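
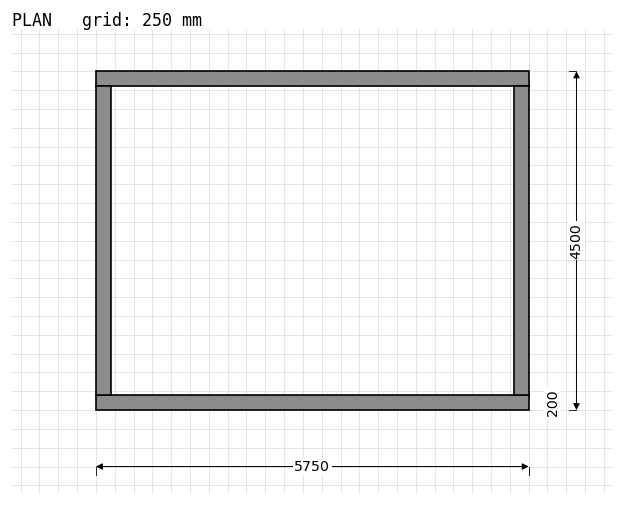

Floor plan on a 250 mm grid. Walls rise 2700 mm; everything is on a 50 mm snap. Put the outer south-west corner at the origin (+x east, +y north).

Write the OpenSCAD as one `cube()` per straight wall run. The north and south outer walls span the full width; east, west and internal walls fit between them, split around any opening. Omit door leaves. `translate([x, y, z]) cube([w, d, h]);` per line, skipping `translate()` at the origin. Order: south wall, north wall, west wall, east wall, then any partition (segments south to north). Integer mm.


cube([5750, 200, 2700]);
translate([0, 4300, 0]) cube([5750, 200, 2700]);
translate([0, 200, 0]) cube([200, 4100, 2700]);
translate([5550, 200, 0]) cube([200, 4100, 2700]);


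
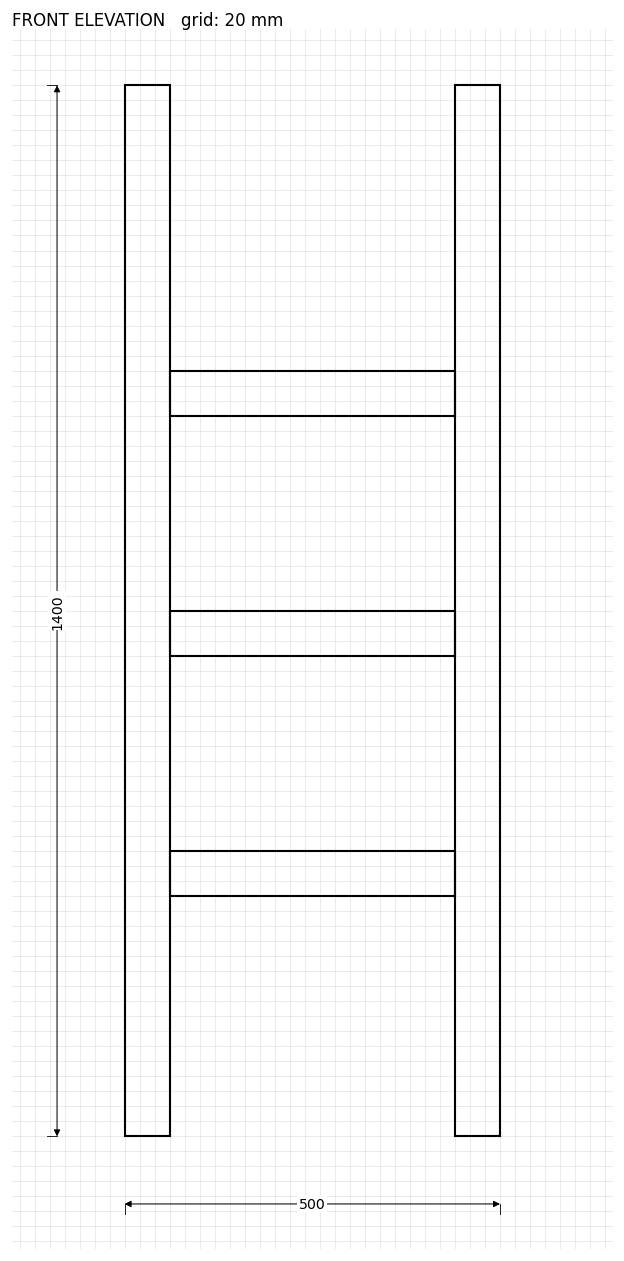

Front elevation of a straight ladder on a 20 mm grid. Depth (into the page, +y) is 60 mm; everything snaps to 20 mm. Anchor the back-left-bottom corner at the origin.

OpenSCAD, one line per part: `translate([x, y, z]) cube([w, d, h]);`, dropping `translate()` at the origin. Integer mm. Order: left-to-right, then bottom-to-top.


cube([60, 60, 1400]);
translate([60, 0, 320]) cube([380, 60, 60]);
translate([60, 0, 640]) cube([380, 60, 60]);
translate([60, 0, 960]) cube([380, 60, 60]);
translate([440, 0, 0]) cube([60, 60, 1400]);


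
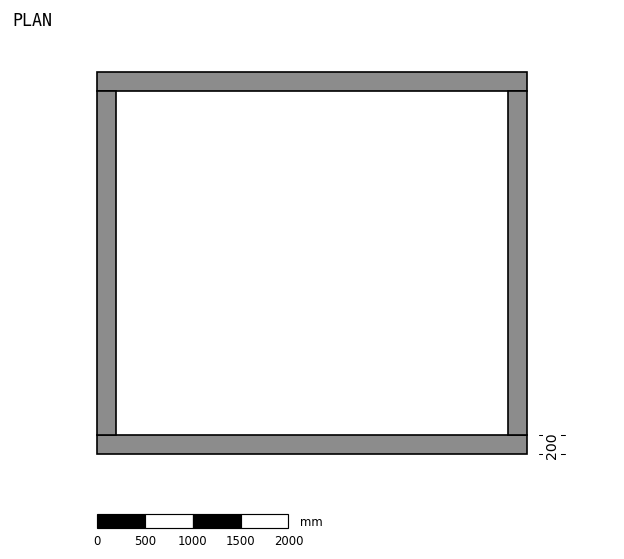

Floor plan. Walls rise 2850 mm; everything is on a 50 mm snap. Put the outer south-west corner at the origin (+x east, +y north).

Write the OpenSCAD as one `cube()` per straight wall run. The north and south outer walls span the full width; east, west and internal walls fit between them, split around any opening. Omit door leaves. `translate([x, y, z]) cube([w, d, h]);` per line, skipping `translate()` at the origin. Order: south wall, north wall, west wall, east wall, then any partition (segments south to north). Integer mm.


cube([4500, 200, 2850]);
translate([0, 3800, 0]) cube([4500, 200, 2850]);
translate([0, 200, 0]) cube([200, 3600, 2850]);
translate([4300, 200, 0]) cube([200, 3600, 2850]);


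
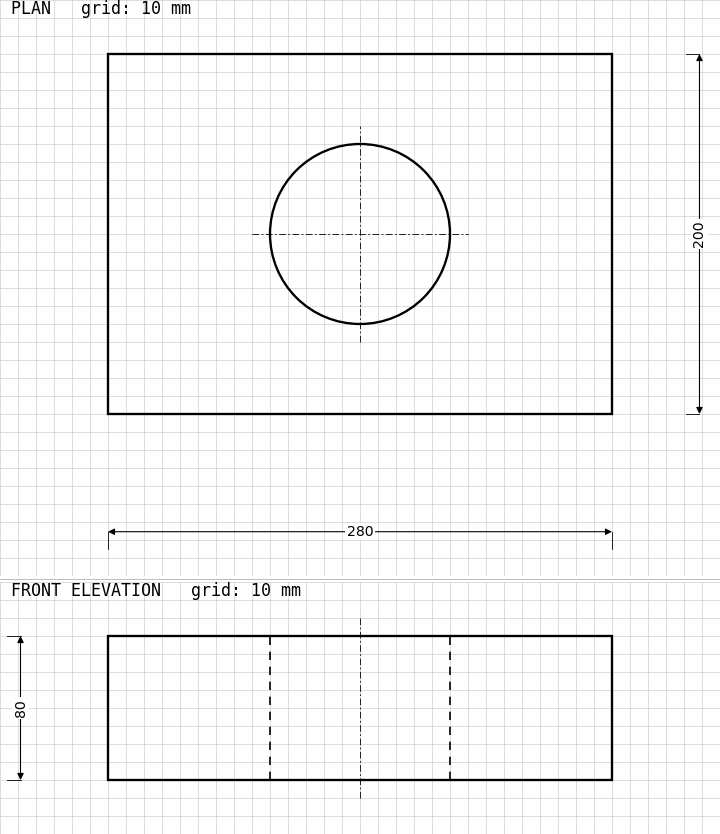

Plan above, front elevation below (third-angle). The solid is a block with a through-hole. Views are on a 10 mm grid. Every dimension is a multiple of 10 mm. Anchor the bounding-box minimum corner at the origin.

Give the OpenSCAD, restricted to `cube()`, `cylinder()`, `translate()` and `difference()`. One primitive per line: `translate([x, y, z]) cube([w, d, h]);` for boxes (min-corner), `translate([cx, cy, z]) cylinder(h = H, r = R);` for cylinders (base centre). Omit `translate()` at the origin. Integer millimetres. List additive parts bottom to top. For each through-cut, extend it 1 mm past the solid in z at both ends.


difference() {
  cube([280, 200, 80]);
  translate([140, 100, -1]) cylinder(h = 82, r = 50);
}


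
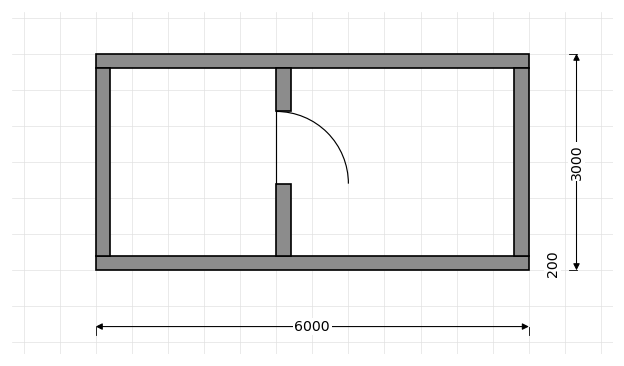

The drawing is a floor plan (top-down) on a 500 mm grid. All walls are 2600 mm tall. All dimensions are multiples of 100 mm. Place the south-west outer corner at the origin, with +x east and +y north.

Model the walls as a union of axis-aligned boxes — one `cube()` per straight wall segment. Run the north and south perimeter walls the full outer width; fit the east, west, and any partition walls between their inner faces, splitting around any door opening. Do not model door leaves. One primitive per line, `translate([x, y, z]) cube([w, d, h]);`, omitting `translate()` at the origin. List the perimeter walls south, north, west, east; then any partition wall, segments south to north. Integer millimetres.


cube([6000, 200, 2600]);
translate([0, 2800, 0]) cube([6000, 200, 2600]);
translate([0, 200, 0]) cube([200, 2600, 2600]);
translate([5800, 200, 0]) cube([200, 2600, 2600]);
translate([2500, 200, 0]) cube([200, 1000, 2600]);
translate([2500, 2200, 0]) cube([200, 600, 2600]);


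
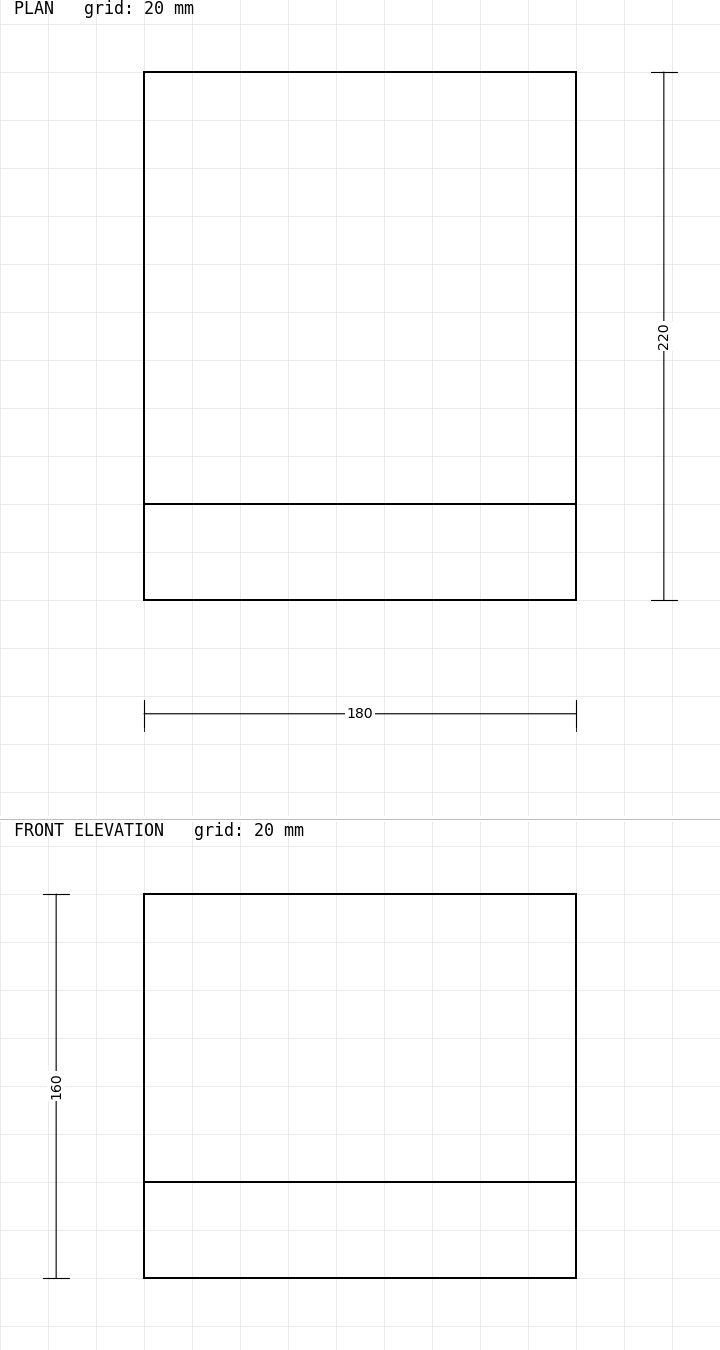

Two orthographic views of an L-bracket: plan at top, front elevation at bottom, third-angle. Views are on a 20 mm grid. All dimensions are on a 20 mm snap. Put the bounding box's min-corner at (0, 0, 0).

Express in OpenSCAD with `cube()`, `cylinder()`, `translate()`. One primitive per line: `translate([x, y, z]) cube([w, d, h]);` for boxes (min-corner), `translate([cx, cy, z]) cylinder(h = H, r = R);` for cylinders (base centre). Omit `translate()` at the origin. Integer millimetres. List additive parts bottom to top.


cube([180, 220, 40]);
translate([0, 0, 40]) cube([180, 40, 120]);


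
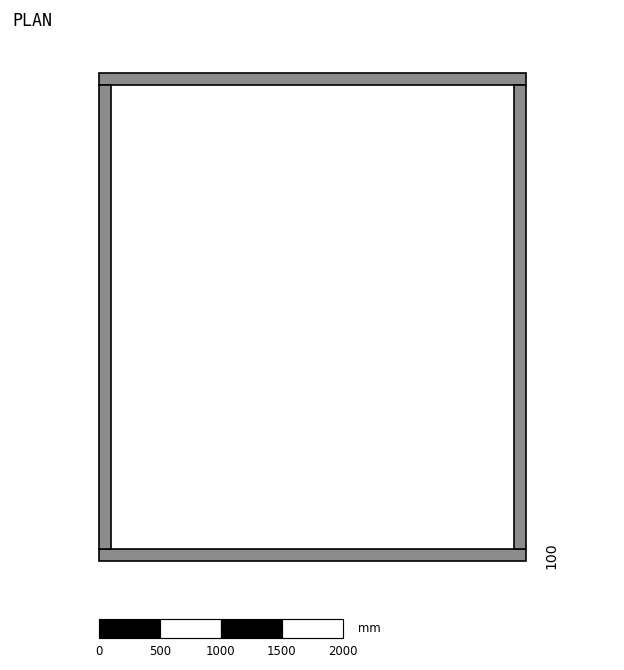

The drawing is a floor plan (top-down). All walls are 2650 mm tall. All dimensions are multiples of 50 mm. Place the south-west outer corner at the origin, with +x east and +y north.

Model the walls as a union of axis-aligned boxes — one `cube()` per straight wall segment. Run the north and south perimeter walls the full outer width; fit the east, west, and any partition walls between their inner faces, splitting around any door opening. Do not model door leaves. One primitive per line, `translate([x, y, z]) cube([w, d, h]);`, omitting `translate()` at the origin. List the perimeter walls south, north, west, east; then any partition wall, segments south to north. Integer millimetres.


cube([3500, 100, 2650]);
translate([0, 3900, 0]) cube([3500, 100, 2650]);
translate([0, 100, 0]) cube([100, 3800, 2650]);
translate([3400, 100, 0]) cube([100, 3800, 2650]);


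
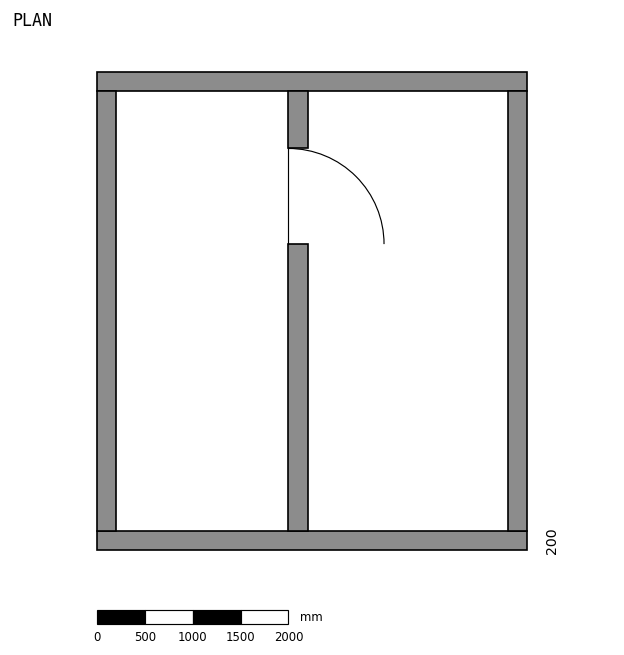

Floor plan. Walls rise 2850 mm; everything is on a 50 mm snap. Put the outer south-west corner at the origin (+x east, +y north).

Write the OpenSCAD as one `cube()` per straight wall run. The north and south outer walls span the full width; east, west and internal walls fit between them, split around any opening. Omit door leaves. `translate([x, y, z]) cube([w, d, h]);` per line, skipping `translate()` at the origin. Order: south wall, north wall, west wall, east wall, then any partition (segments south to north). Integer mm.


cube([4500, 200, 2850]);
translate([0, 4800, 0]) cube([4500, 200, 2850]);
translate([0, 200, 0]) cube([200, 4600, 2850]);
translate([4300, 200, 0]) cube([200, 4600, 2850]);
translate([2000, 200, 0]) cube([200, 3000, 2850]);
translate([2000, 4200, 0]) cube([200, 600, 2850]);


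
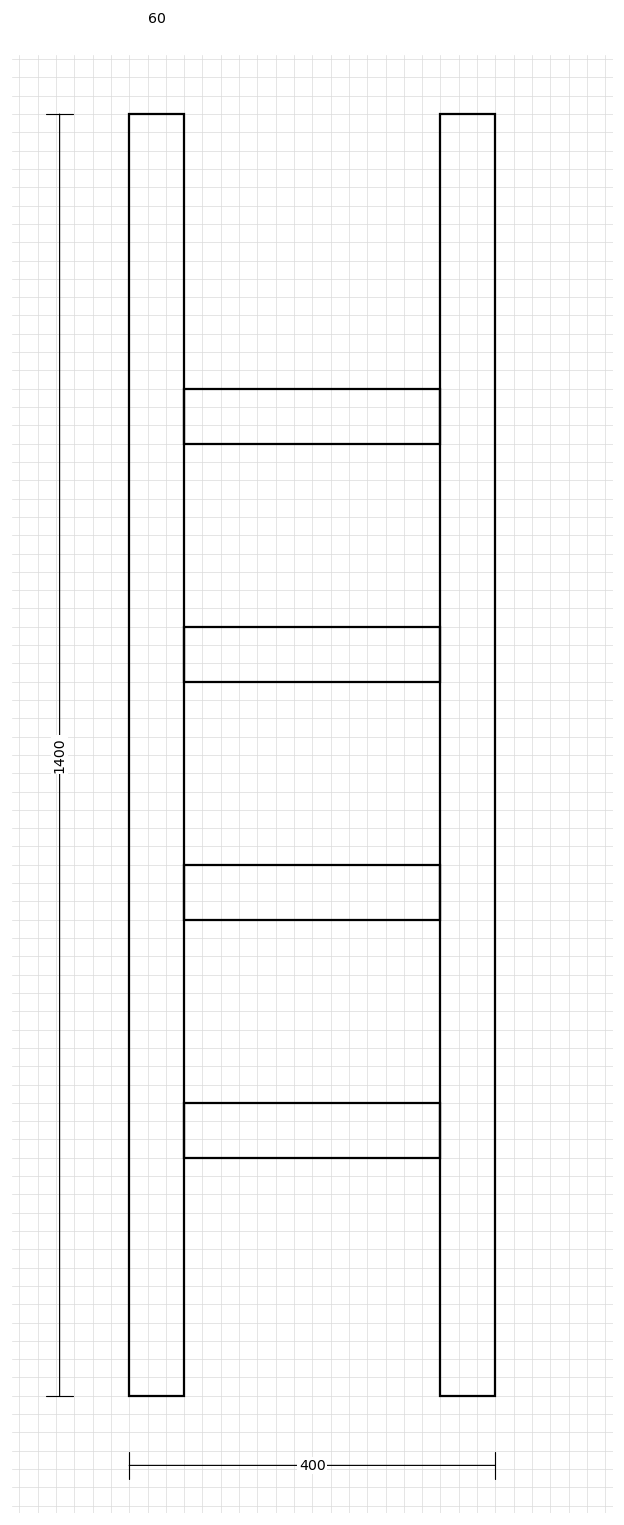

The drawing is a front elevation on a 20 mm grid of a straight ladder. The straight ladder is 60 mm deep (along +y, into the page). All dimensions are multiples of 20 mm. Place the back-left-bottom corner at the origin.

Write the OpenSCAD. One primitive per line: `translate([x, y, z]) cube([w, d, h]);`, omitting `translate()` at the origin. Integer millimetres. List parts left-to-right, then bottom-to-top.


cube([60, 60, 1400]);
translate([60, 0, 260]) cube([280, 60, 60]);
translate([60, 0, 520]) cube([280, 60, 60]);
translate([60, 0, 780]) cube([280, 60, 60]);
translate([60, 0, 1040]) cube([280, 60, 60]);
translate([340, 0, 0]) cube([60, 60, 1400]);


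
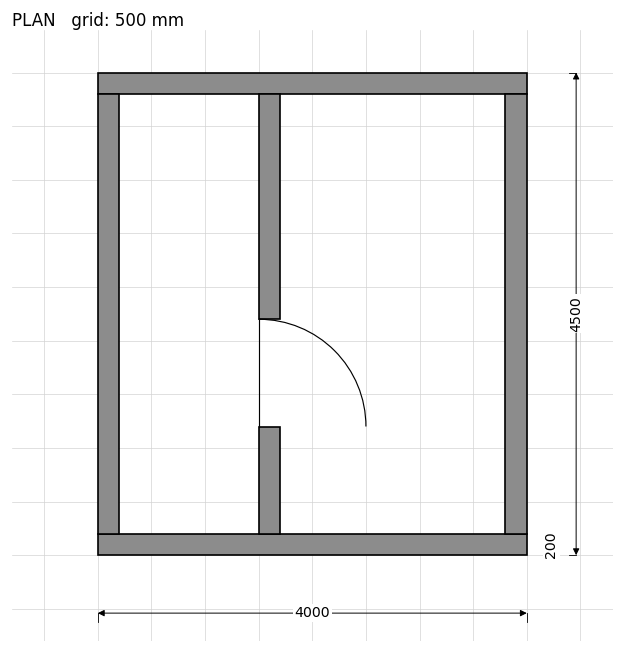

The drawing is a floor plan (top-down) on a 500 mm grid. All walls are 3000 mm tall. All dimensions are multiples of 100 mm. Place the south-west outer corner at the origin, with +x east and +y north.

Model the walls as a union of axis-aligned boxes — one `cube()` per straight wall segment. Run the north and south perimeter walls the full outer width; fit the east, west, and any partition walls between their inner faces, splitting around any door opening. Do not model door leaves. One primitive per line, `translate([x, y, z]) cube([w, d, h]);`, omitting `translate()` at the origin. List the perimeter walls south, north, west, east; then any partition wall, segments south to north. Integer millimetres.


cube([4000, 200, 3000]);
translate([0, 4300, 0]) cube([4000, 200, 3000]);
translate([0, 200, 0]) cube([200, 4100, 3000]);
translate([3800, 200, 0]) cube([200, 4100, 3000]);
translate([1500, 200, 0]) cube([200, 1000, 3000]);
translate([1500, 2200, 0]) cube([200, 2100, 3000]);


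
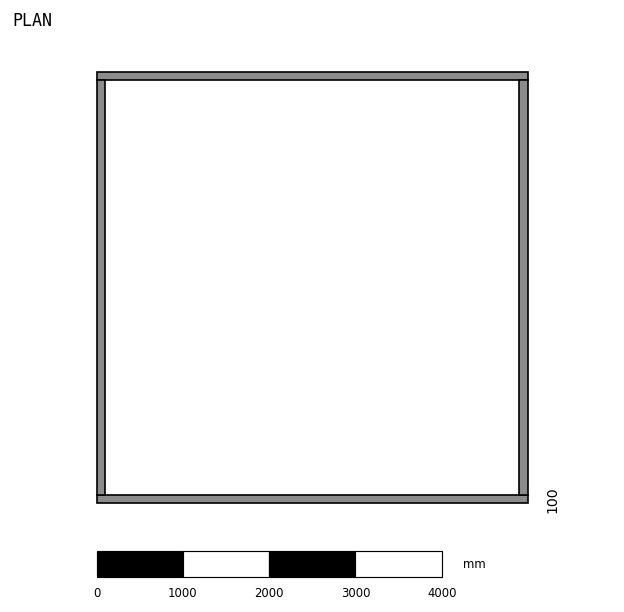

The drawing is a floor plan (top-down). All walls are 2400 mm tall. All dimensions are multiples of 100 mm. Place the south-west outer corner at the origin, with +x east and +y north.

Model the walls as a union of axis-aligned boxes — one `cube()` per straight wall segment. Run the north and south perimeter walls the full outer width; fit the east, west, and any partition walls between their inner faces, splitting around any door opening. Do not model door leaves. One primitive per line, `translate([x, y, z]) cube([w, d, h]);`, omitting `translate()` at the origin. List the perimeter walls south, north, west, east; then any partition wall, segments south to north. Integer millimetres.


cube([5000, 100, 2400]);
translate([0, 4900, 0]) cube([5000, 100, 2400]);
translate([0, 100, 0]) cube([100, 4800, 2400]);
translate([4900, 100, 0]) cube([100, 4800, 2400]);


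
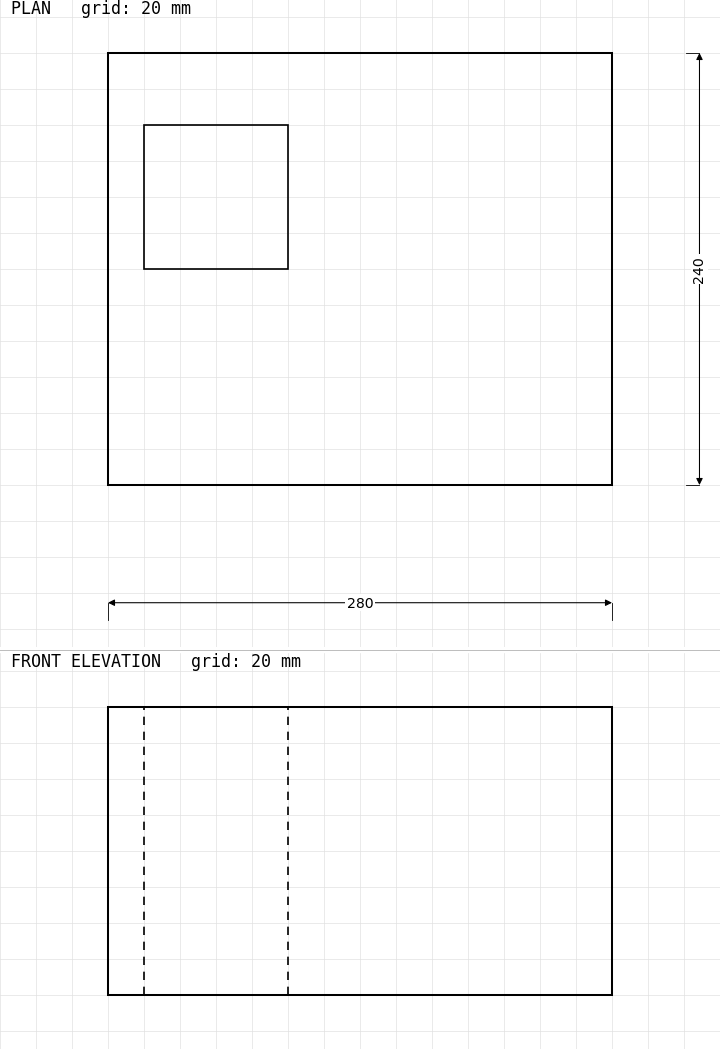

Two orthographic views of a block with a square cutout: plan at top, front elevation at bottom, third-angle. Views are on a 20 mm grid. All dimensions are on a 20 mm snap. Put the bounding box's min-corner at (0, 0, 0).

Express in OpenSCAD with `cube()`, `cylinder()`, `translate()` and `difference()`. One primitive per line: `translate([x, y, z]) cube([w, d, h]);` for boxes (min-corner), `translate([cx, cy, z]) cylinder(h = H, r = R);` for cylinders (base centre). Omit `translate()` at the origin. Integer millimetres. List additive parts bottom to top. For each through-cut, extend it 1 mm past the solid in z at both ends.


difference() {
  cube([280, 240, 160]);
  translate([20, 120, -1]) cube([80, 80, 162]);
}


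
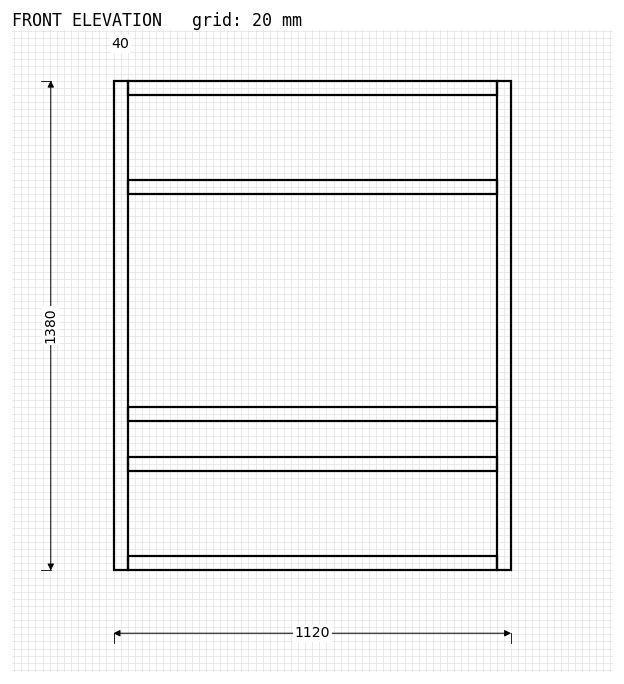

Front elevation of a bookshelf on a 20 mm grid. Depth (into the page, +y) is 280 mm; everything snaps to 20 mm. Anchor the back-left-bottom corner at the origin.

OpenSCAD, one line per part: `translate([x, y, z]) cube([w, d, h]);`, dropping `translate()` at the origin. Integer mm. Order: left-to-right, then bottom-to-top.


cube([40, 280, 1380]);
translate([40, 0, 0]) cube([1040, 280, 40]);
translate([40, 0, 280]) cube([1040, 280, 40]);
translate([40, 0, 420]) cube([1040, 280, 40]);
translate([40, 0, 1060]) cube([1040, 280, 40]);
translate([40, 0, 1340]) cube([1040, 280, 40]);
translate([1080, 0, 0]) cube([40, 280, 1380]);


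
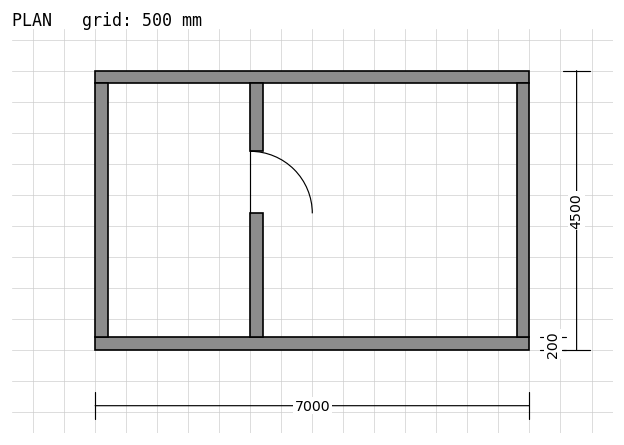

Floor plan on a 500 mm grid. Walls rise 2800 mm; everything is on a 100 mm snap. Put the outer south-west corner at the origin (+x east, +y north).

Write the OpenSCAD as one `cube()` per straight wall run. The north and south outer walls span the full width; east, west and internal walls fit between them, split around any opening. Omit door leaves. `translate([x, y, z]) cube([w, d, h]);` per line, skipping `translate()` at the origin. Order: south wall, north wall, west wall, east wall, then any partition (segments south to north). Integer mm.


cube([7000, 200, 2800]);
translate([0, 4300, 0]) cube([7000, 200, 2800]);
translate([0, 200, 0]) cube([200, 4100, 2800]);
translate([6800, 200, 0]) cube([200, 4100, 2800]);
translate([2500, 200, 0]) cube([200, 2000, 2800]);
translate([2500, 3200, 0]) cube([200, 1100, 2800]);


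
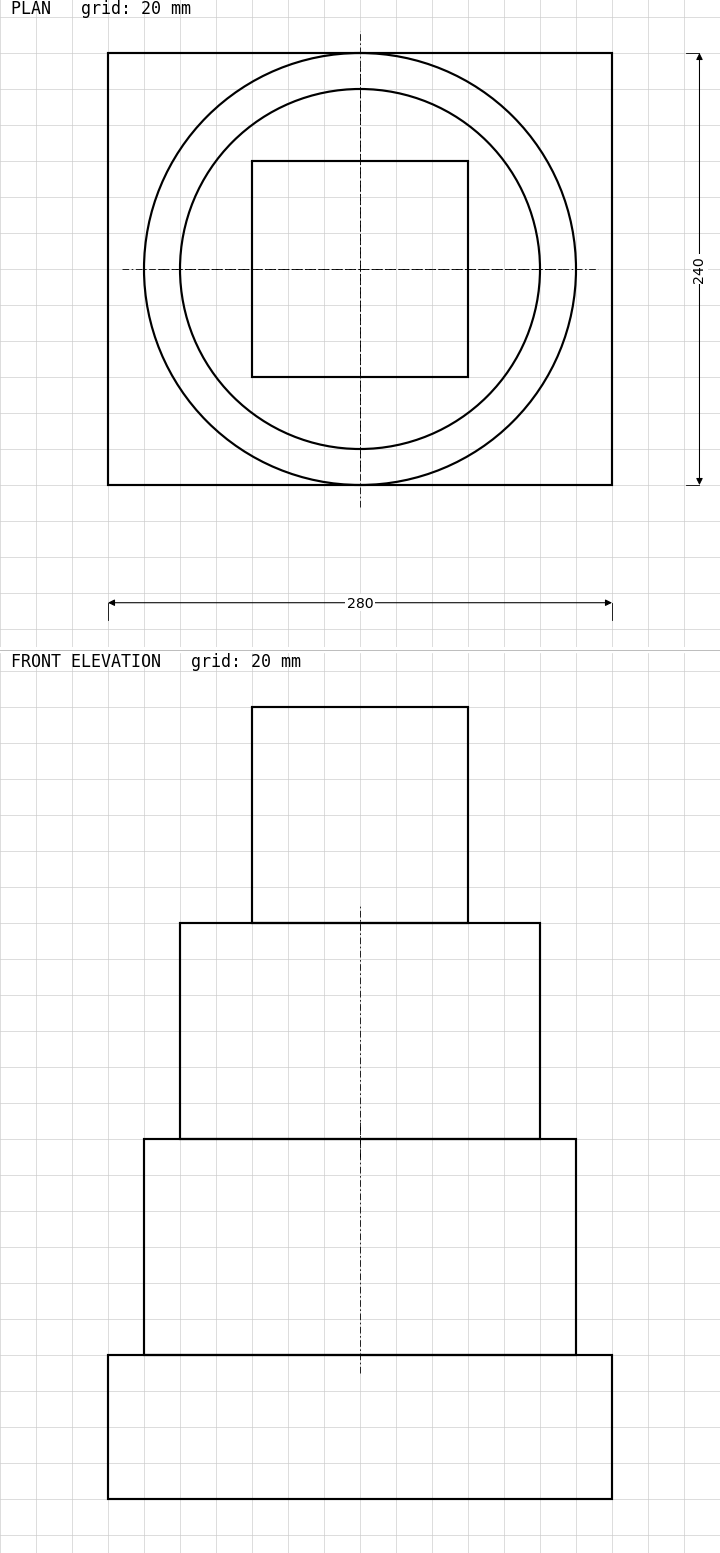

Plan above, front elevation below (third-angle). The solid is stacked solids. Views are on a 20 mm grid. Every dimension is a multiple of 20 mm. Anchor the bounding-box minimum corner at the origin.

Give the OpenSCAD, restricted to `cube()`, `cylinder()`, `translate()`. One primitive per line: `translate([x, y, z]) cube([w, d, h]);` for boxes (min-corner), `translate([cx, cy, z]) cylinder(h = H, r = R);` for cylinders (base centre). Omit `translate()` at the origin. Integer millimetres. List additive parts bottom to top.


cube([280, 240, 80]);
translate([140, 120, 80]) cylinder(h = 120, r = 120);
translate([140, 120, 200]) cylinder(h = 120, r = 100);
translate([80, 60, 320]) cube([120, 120, 120]);


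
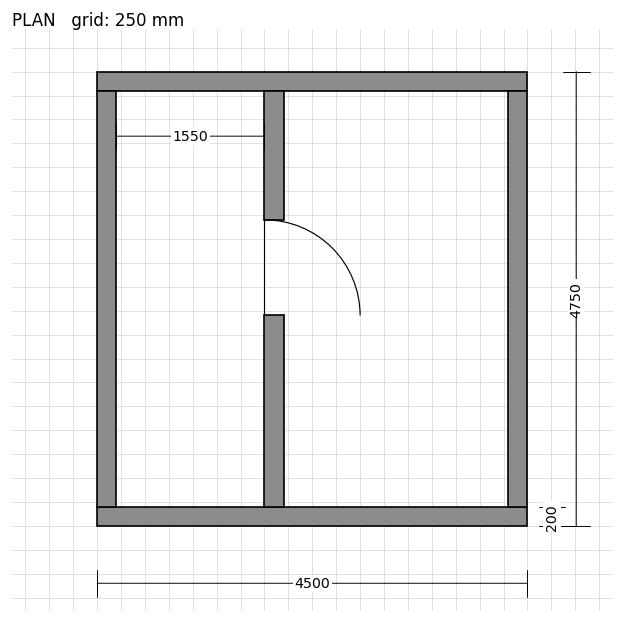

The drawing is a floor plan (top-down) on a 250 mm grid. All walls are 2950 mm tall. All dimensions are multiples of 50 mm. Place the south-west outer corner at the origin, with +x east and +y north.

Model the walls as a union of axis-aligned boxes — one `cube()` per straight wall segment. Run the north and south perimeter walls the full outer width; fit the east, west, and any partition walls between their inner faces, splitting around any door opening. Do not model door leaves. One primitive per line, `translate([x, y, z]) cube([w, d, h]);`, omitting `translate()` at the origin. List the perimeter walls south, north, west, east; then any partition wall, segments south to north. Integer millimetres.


cube([4500, 200, 2950]);
translate([0, 4550, 0]) cube([4500, 200, 2950]);
translate([0, 200, 0]) cube([200, 4350, 2950]);
translate([4300, 200, 0]) cube([200, 4350, 2950]);
translate([1750, 200, 0]) cube([200, 2000, 2950]);
translate([1750, 3200, 0]) cube([200, 1350, 2950]);


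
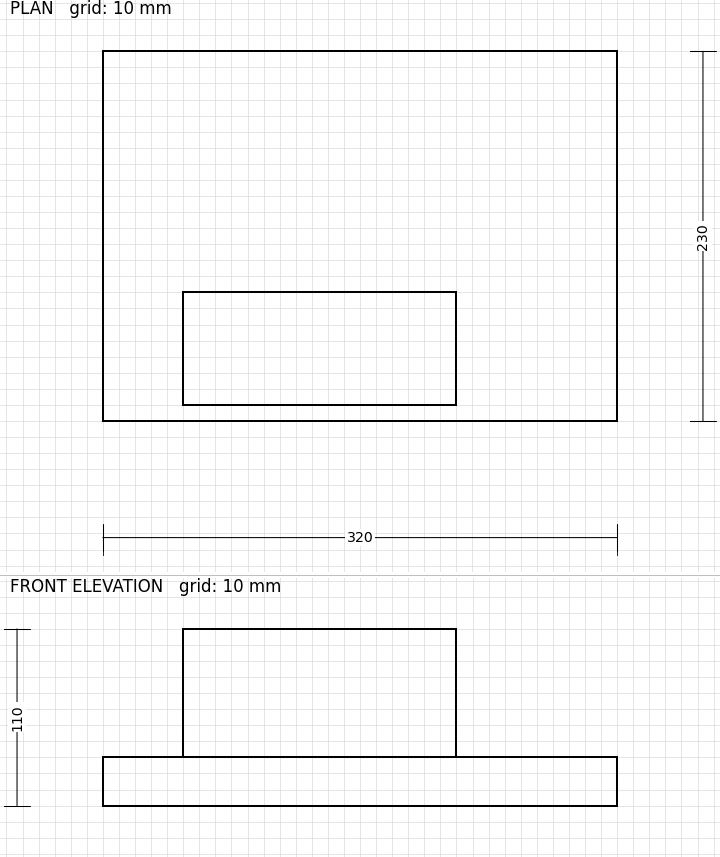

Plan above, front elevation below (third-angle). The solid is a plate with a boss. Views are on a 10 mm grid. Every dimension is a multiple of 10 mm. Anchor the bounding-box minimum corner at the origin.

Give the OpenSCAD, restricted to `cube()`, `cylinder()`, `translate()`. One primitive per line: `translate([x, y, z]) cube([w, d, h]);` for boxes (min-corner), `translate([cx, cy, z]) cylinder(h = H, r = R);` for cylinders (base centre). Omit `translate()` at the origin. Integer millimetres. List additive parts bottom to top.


cube([320, 230, 30]);
translate([50, 10, 30]) cube([170, 70, 80]);


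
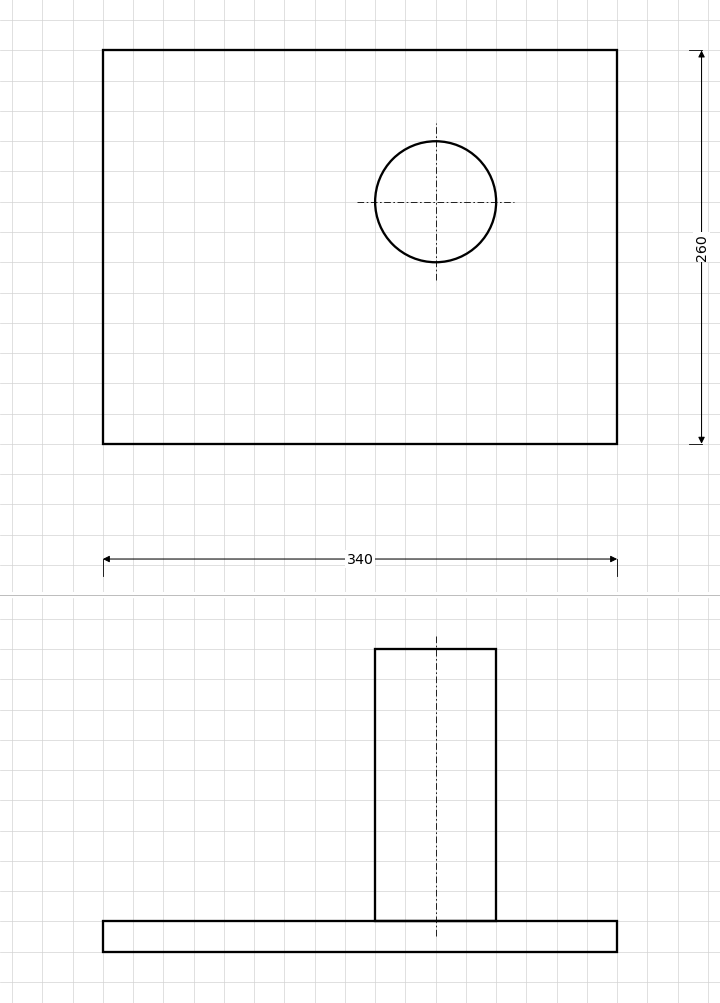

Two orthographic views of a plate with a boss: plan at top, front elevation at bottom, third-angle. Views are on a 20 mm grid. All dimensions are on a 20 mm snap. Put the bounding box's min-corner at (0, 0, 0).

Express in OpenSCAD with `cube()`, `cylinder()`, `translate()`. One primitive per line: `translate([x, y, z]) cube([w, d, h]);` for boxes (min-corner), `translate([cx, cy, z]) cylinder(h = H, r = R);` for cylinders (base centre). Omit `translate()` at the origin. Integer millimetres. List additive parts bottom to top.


cube([340, 260, 20]);
translate([220, 160, 20]) cylinder(h = 180, r = 40);


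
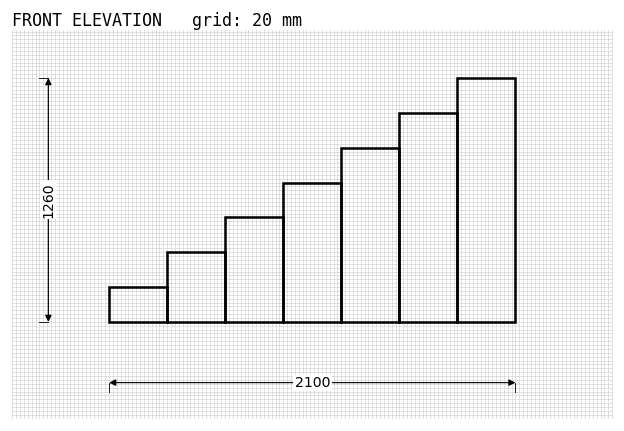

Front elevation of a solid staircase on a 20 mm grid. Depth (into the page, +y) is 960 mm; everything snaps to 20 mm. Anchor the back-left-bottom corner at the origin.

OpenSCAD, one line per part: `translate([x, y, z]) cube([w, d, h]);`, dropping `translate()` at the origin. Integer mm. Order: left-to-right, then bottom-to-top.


cube([300, 960, 180]);
translate([300, 0, 0]) cube([300, 960, 360]);
translate([600, 0, 0]) cube([300, 960, 540]);
translate([900, 0, 0]) cube([300, 960, 720]);
translate([1200, 0, 0]) cube([300, 960, 900]);
translate([1500, 0, 0]) cube([300, 960, 1080]);
translate([1800, 0, 0]) cube([300, 960, 1260]);


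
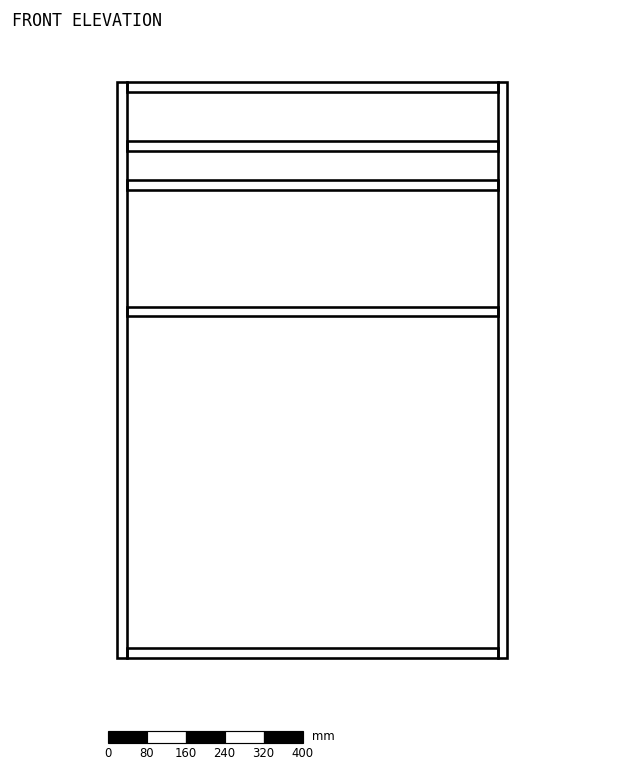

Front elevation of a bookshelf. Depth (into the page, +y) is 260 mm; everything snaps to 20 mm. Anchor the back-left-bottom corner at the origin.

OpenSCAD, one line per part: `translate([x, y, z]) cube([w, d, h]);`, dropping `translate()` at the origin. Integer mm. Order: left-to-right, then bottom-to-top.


cube([20, 260, 1180]);
translate([20, 0, 0]) cube([760, 260, 20]);
translate([20, 0, 700]) cube([760, 260, 20]);
translate([20, 0, 960]) cube([760, 260, 20]);
translate([20, 0, 1040]) cube([760, 260, 20]);
translate([20, 0, 1160]) cube([760, 260, 20]);
translate([780, 0, 0]) cube([20, 260, 1180]);


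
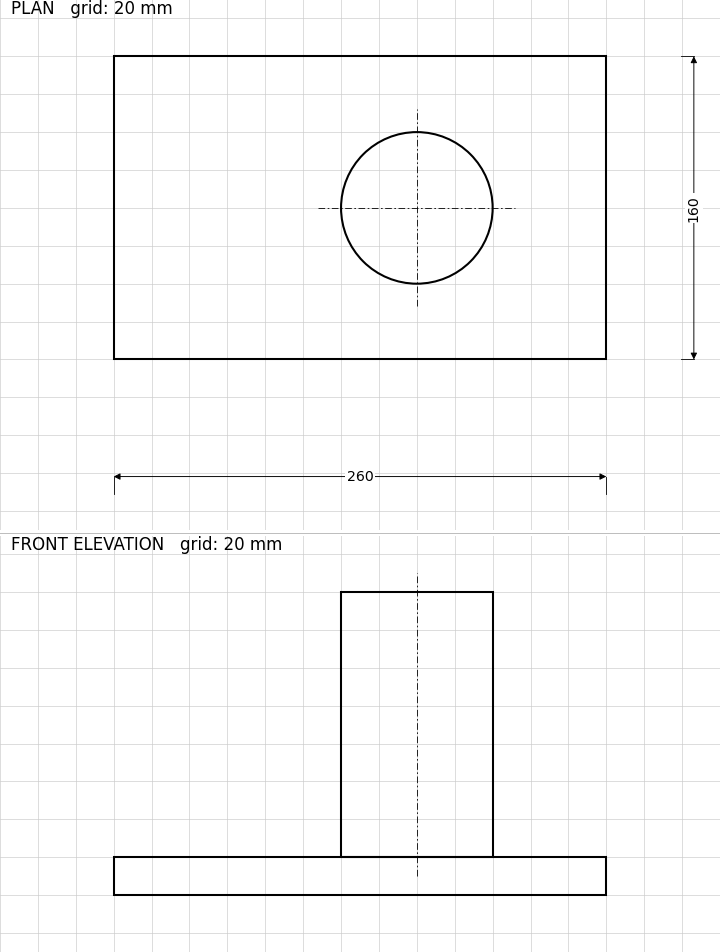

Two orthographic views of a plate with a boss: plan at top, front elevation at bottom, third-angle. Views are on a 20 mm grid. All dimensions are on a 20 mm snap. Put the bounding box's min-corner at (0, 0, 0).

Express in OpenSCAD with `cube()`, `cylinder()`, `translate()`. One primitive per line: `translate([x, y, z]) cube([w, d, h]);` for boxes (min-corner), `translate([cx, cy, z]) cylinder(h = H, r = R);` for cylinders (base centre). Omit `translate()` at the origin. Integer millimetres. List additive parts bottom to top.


cube([260, 160, 20]);
translate([160, 80, 20]) cylinder(h = 140, r = 40);


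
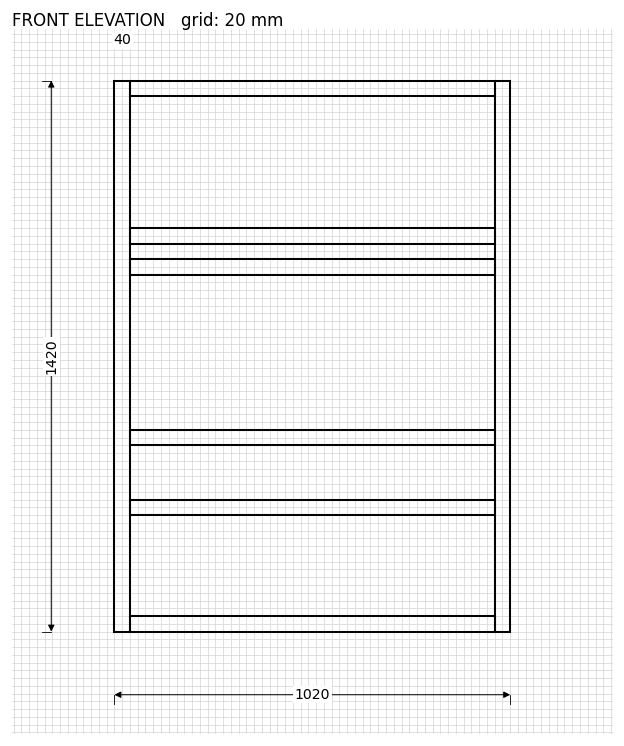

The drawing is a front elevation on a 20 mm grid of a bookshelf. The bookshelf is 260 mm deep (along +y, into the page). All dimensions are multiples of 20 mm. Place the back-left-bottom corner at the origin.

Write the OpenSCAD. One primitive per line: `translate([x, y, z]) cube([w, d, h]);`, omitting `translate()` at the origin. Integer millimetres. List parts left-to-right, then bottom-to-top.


cube([40, 260, 1420]);
translate([40, 0, 0]) cube([940, 260, 40]);
translate([40, 0, 300]) cube([940, 260, 40]);
translate([40, 0, 480]) cube([940, 260, 40]);
translate([40, 0, 920]) cube([940, 260, 40]);
translate([40, 0, 1000]) cube([940, 260, 40]);
translate([40, 0, 1380]) cube([940, 260, 40]);
translate([980, 0, 0]) cube([40, 260, 1420]);


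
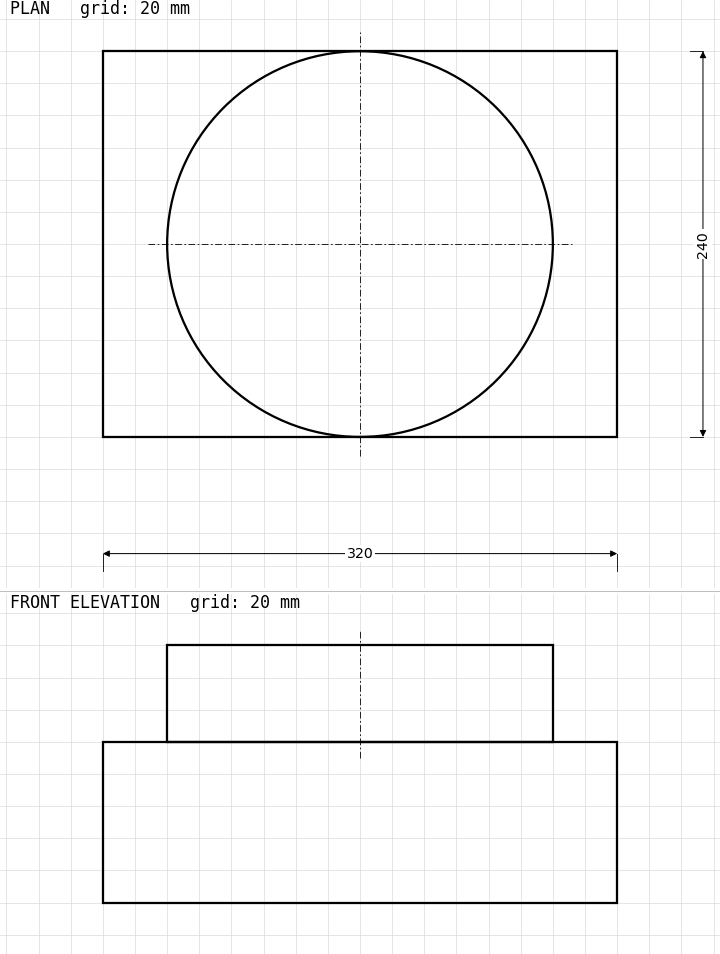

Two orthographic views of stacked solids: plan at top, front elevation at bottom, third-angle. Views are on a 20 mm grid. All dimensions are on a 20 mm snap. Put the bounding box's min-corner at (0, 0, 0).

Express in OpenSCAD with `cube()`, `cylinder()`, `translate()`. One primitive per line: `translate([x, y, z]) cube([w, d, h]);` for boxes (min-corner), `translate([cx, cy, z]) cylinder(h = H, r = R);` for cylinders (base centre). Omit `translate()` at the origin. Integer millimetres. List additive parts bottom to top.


cube([320, 240, 100]);
translate([160, 120, 100]) cylinder(h = 60, r = 120);


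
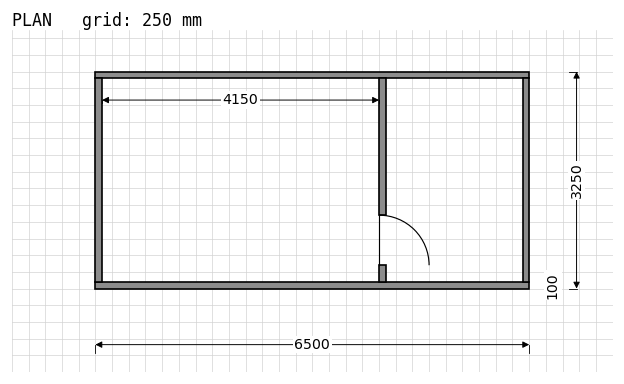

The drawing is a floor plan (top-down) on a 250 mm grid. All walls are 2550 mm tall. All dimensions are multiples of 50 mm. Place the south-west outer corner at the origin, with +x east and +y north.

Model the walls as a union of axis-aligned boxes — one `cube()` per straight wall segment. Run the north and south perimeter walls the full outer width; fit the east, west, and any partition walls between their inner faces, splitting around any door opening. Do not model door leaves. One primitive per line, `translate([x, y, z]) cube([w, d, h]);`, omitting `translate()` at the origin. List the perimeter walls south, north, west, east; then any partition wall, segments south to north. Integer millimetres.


cube([6500, 100, 2550]);
translate([0, 3150, 0]) cube([6500, 100, 2550]);
translate([0, 100, 0]) cube([100, 3050, 2550]);
translate([6400, 100, 0]) cube([100, 3050, 2550]);
translate([4250, 100, 0]) cube([100, 250, 2550]);
translate([4250, 1100, 0]) cube([100, 2050, 2550]);


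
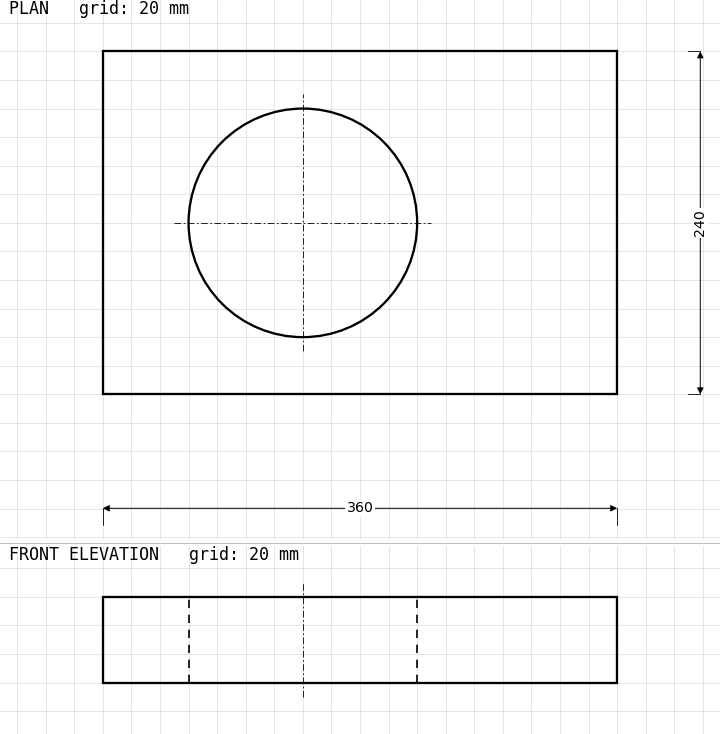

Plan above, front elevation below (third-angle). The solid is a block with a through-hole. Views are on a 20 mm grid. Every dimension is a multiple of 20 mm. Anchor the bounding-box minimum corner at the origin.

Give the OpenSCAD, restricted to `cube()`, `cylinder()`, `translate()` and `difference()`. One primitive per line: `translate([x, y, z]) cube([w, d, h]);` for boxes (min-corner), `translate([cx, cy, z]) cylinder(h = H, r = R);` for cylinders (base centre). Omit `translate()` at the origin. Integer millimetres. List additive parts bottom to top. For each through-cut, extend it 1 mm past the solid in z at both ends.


difference() {
  cube([360, 240, 60]);
  translate([140, 120, -1]) cylinder(h = 62, r = 80);
}


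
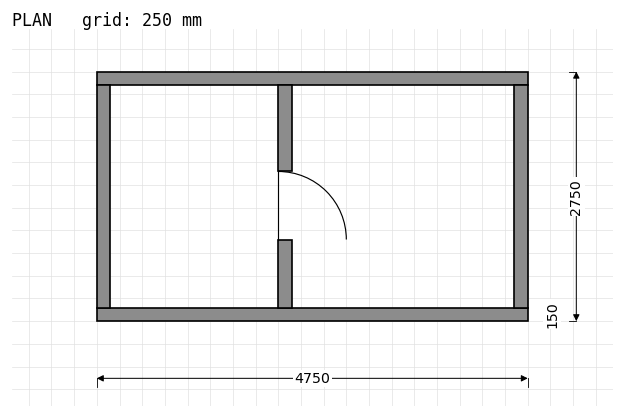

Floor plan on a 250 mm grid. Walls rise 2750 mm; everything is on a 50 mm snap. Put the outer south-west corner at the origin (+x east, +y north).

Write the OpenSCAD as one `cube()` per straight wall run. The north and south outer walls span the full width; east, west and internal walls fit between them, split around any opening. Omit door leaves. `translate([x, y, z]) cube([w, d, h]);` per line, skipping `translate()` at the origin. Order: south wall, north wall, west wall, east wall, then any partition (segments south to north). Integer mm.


cube([4750, 150, 2750]);
translate([0, 2600, 0]) cube([4750, 150, 2750]);
translate([0, 150, 0]) cube([150, 2450, 2750]);
translate([4600, 150, 0]) cube([150, 2450, 2750]);
translate([2000, 150, 0]) cube([150, 750, 2750]);
translate([2000, 1650, 0]) cube([150, 950, 2750]);


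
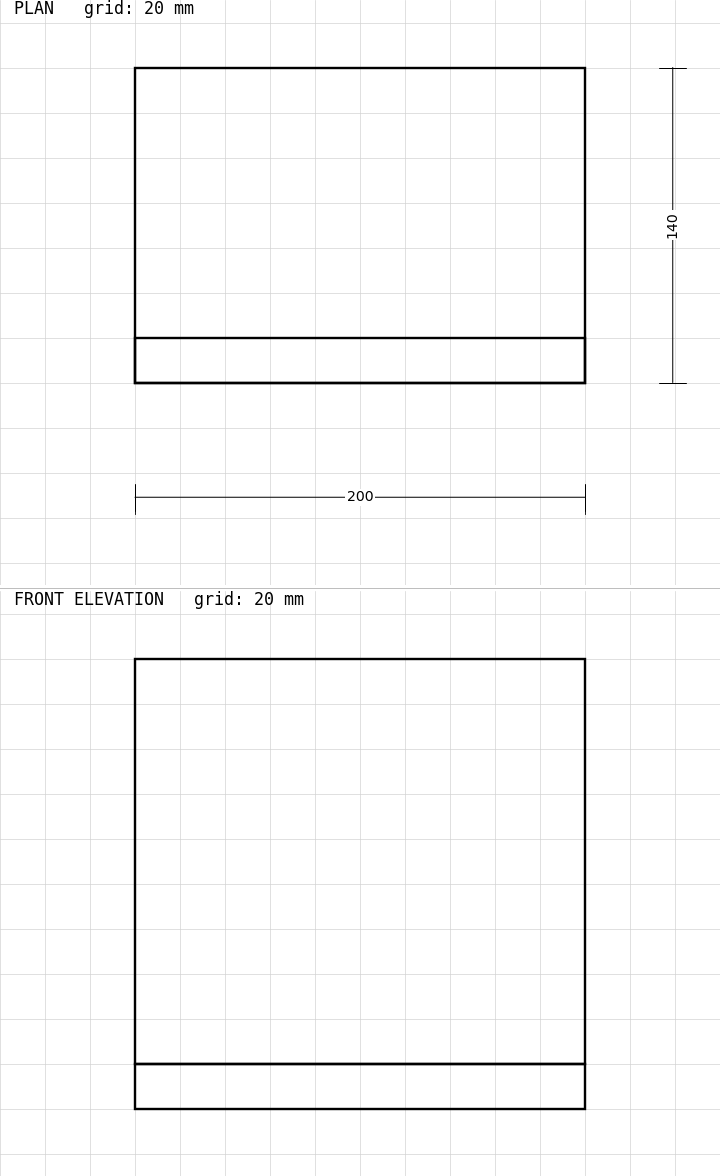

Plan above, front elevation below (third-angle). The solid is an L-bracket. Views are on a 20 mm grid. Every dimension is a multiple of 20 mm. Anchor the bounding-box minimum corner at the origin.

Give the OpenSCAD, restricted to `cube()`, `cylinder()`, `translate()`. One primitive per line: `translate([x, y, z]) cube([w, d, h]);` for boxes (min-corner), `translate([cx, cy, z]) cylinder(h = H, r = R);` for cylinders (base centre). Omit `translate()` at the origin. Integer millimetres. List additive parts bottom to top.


cube([200, 140, 20]);
translate([0, 0, 20]) cube([200, 20, 180]);


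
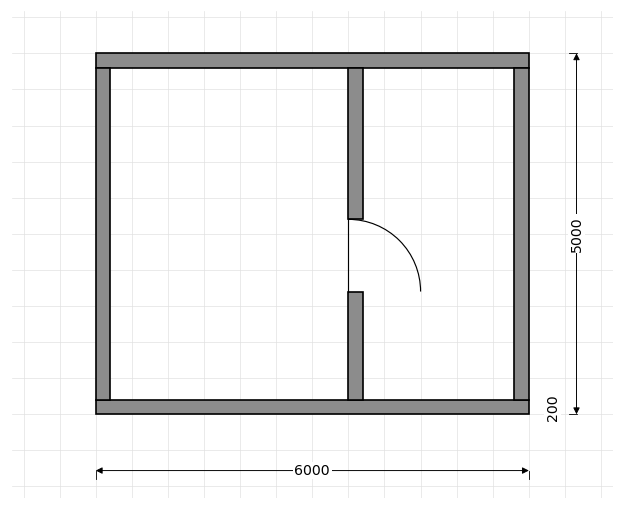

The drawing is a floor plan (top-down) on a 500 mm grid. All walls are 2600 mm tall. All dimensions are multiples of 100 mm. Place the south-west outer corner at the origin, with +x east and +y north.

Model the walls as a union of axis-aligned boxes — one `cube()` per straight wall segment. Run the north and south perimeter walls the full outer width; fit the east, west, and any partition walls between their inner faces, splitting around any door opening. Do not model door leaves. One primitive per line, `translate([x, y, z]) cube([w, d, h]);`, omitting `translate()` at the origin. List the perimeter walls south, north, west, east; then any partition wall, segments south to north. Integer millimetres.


cube([6000, 200, 2600]);
translate([0, 4800, 0]) cube([6000, 200, 2600]);
translate([0, 200, 0]) cube([200, 4600, 2600]);
translate([5800, 200, 0]) cube([200, 4600, 2600]);
translate([3500, 200, 0]) cube([200, 1500, 2600]);
translate([3500, 2700, 0]) cube([200, 2100, 2600]);


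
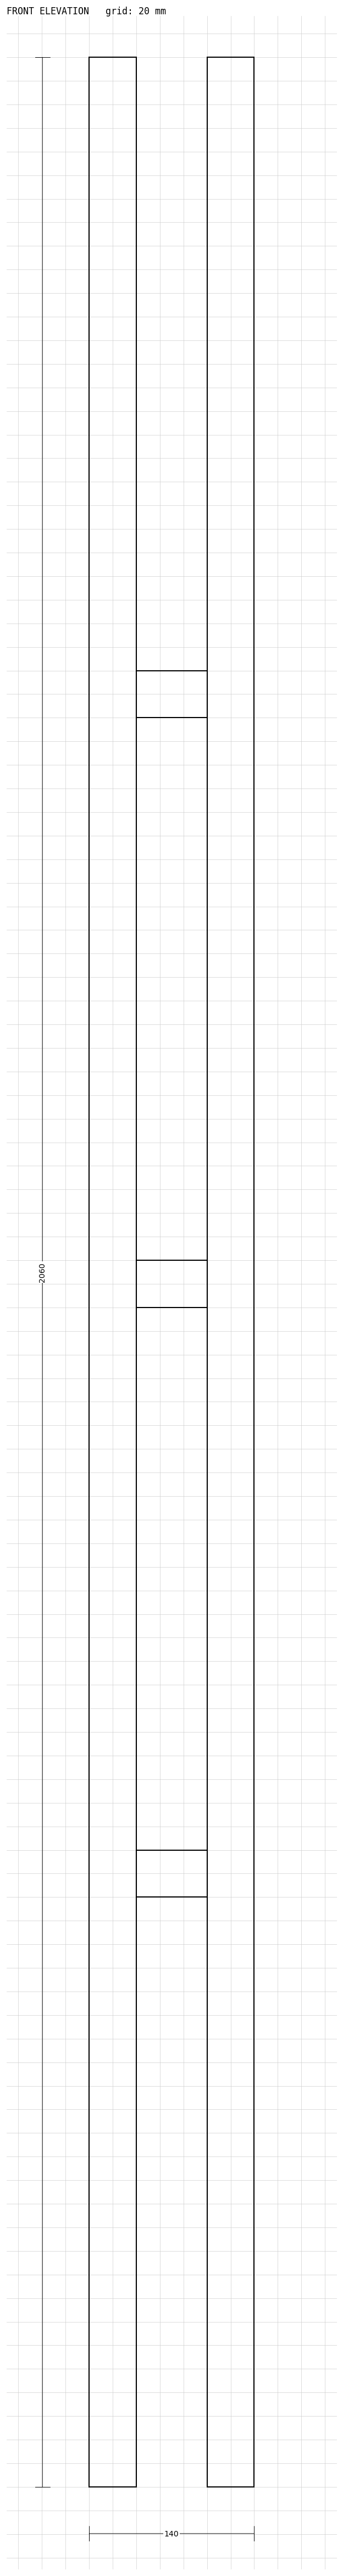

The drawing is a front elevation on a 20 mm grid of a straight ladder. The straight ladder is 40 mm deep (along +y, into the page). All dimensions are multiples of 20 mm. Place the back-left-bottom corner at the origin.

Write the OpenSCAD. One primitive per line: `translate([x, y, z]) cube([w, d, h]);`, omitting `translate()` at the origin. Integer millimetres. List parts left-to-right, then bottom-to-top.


cube([40, 40, 2060]);
translate([40, 0, 500]) cube([60, 40, 40]);
translate([40, 0, 1000]) cube([60, 40, 40]);
translate([40, 0, 1500]) cube([60, 40, 40]);
translate([100, 0, 0]) cube([40, 40, 2060]);


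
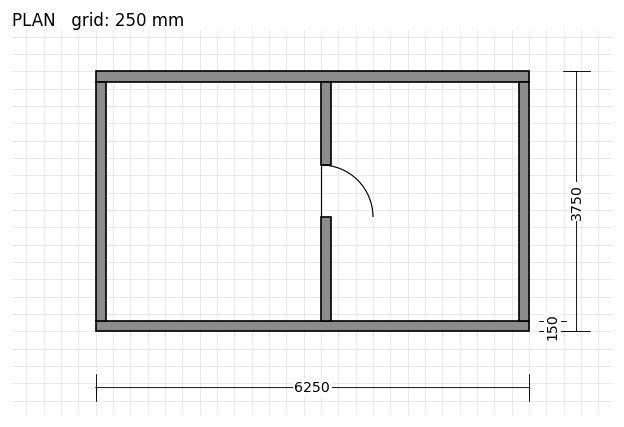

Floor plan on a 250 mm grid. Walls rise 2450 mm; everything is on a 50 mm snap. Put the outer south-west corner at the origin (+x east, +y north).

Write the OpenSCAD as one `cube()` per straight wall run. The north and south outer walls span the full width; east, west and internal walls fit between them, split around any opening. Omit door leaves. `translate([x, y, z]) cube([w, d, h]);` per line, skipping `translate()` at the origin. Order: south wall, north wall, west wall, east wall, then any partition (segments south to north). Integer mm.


cube([6250, 150, 2450]);
translate([0, 3600, 0]) cube([6250, 150, 2450]);
translate([0, 150, 0]) cube([150, 3450, 2450]);
translate([6100, 150, 0]) cube([150, 3450, 2450]);
translate([3250, 150, 0]) cube([150, 1500, 2450]);
translate([3250, 2400, 0]) cube([150, 1200, 2450]);


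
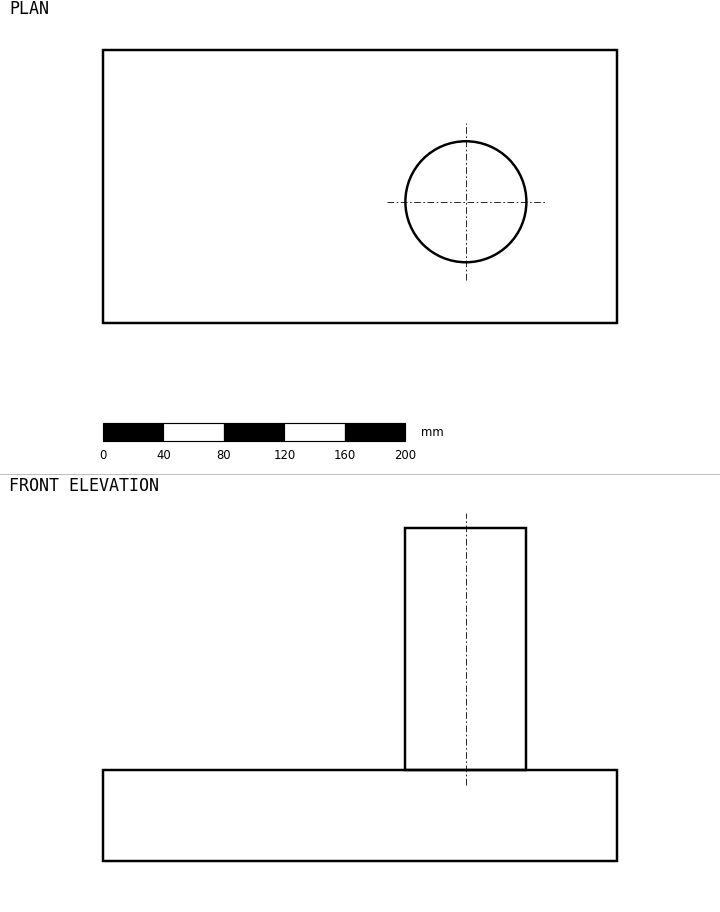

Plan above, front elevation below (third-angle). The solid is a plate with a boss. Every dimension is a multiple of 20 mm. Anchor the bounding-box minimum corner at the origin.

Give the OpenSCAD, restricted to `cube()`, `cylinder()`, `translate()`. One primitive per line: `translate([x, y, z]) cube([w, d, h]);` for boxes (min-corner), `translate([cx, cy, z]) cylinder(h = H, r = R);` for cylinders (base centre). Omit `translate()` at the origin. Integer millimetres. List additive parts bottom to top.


cube([340, 180, 60]);
translate([240, 80, 60]) cylinder(h = 160, r = 40);


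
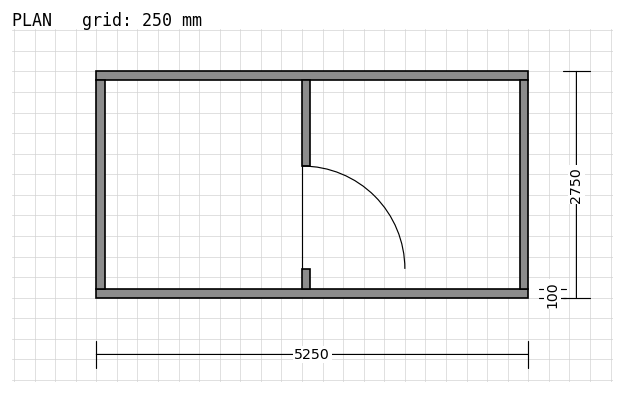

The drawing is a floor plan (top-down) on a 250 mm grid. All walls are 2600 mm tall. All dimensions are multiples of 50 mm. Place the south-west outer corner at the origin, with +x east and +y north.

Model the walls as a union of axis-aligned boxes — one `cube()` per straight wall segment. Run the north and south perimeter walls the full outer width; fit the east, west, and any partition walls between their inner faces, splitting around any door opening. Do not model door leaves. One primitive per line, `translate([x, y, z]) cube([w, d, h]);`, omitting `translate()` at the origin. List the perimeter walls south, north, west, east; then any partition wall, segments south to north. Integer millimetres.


cube([5250, 100, 2600]);
translate([0, 2650, 0]) cube([5250, 100, 2600]);
translate([0, 100, 0]) cube([100, 2550, 2600]);
translate([5150, 100, 0]) cube([100, 2550, 2600]);
translate([2500, 100, 0]) cube([100, 250, 2600]);
translate([2500, 1600, 0]) cube([100, 1050, 2600]);


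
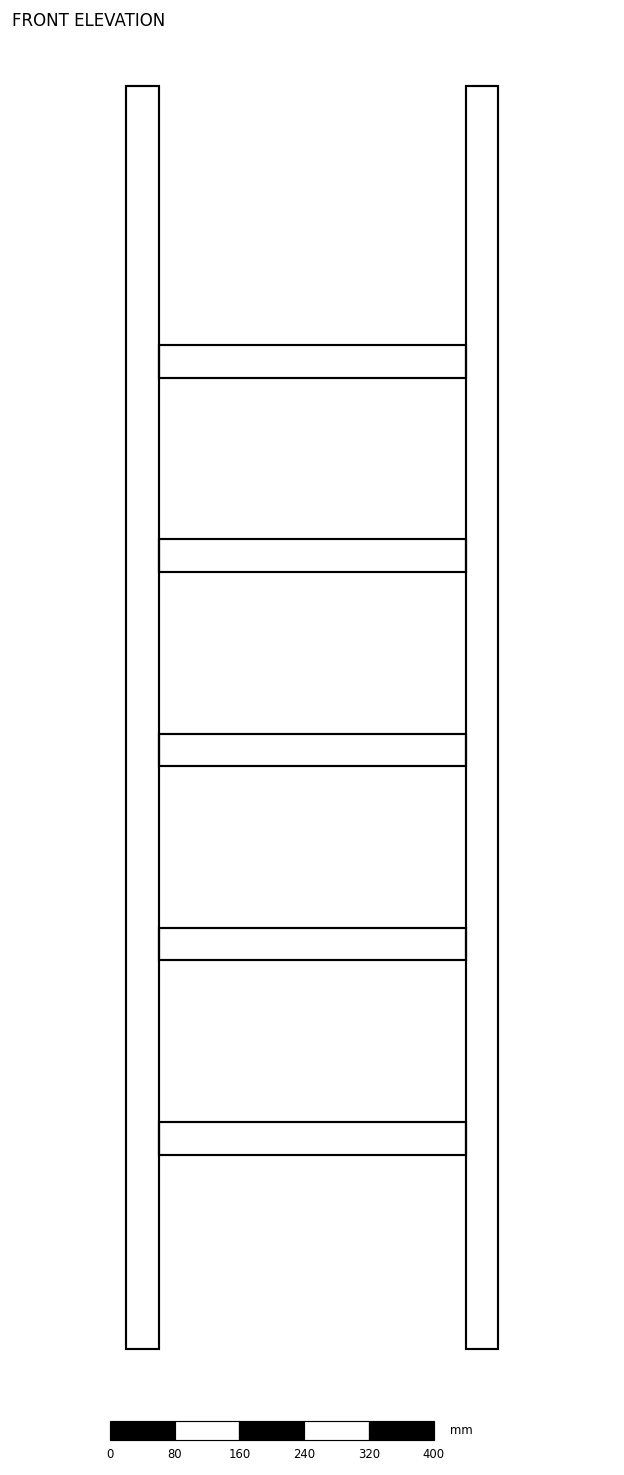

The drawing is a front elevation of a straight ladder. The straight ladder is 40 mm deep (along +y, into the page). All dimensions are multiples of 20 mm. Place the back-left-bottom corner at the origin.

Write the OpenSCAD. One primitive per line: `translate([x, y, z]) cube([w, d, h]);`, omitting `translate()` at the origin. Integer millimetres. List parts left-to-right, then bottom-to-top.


cube([40, 40, 1560]);
translate([40, 0, 240]) cube([380, 40, 40]);
translate([40, 0, 480]) cube([380, 40, 40]);
translate([40, 0, 720]) cube([380, 40, 40]);
translate([40, 0, 960]) cube([380, 40, 40]);
translate([40, 0, 1200]) cube([380, 40, 40]);
translate([420, 0, 0]) cube([40, 40, 1560]);


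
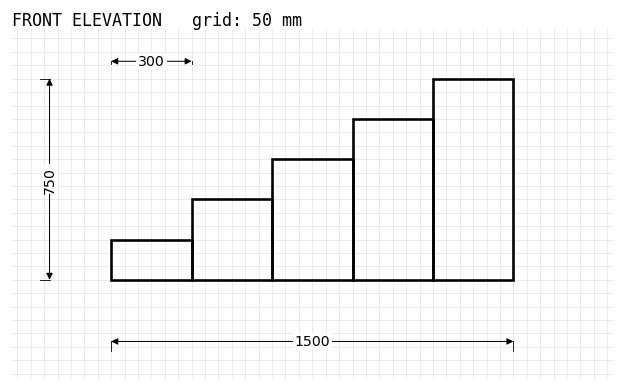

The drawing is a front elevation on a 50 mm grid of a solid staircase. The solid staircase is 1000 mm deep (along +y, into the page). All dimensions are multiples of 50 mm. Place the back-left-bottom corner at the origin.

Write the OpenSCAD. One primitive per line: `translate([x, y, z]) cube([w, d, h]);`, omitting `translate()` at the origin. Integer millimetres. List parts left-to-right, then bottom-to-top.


cube([300, 1000, 150]);
translate([300, 0, 0]) cube([300, 1000, 300]);
translate([600, 0, 0]) cube([300, 1000, 450]);
translate([900, 0, 0]) cube([300, 1000, 600]);
translate([1200, 0, 0]) cube([300, 1000, 750]);


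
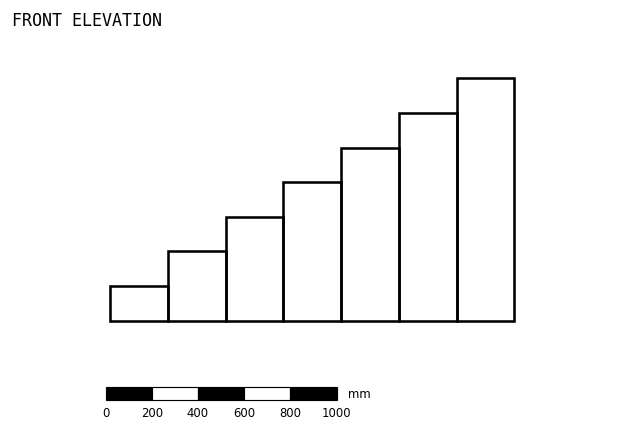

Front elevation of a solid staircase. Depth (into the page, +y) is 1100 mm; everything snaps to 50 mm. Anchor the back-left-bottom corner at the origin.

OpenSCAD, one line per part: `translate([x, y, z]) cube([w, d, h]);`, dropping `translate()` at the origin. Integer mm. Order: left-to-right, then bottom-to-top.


cube([250, 1100, 150]);
translate([250, 0, 0]) cube([250, 1100, 300]);
translate([500, 0, 0]) cube([250, 1100, 450]);
translate([750, 0, 0]) cube([250, 1100, 600]);
translate([1000, 0, 0]) cube([250, 1100, 750]);
translate([1250, 0, 0]) cube([250, 1100, 900]);
translate([1500, 0, 0]) cube([250, 1100, 1050]);


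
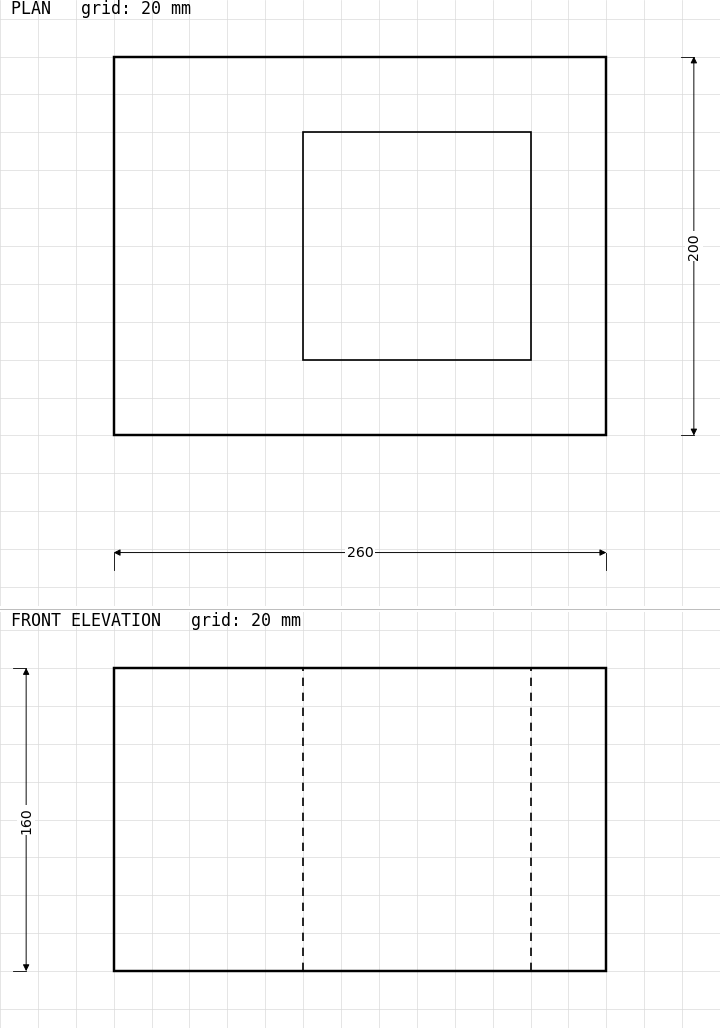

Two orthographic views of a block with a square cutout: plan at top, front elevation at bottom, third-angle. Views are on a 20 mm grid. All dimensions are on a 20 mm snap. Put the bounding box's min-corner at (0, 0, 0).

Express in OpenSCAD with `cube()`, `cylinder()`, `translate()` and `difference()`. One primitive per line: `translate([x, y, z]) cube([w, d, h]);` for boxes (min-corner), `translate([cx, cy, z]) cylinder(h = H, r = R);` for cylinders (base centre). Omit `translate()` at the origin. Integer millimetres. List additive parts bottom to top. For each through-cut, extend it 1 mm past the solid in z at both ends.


difference() {
  cube([260, 200, 160]);
  translate([100, 40, -1]) cube([120, 120, 162]);
}


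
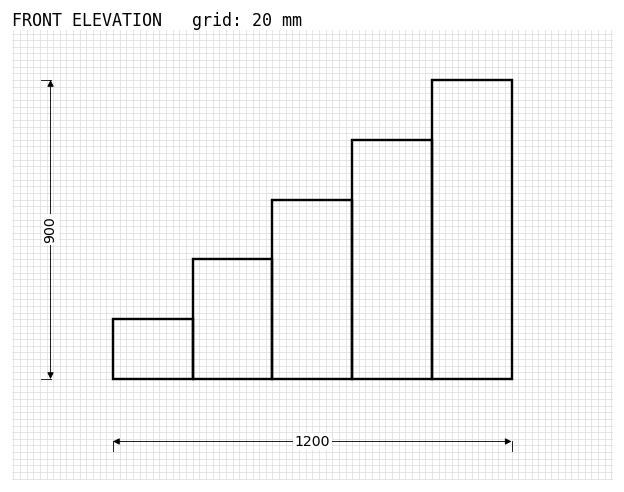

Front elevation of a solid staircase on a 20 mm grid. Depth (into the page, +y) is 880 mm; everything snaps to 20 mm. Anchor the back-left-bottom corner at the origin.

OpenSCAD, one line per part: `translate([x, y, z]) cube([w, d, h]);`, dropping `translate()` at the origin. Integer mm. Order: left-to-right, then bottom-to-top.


cube([240, 880, 180]);
translate([240, 0, 0]) cube([240, 880, 360]);
translate([480, 0, 0]) cube([240, 880, 540]);
translate([720, 0, 0]) cube([240, 880, 720]);
translate([960, 0, 0]) cube([240, 880, 900]);


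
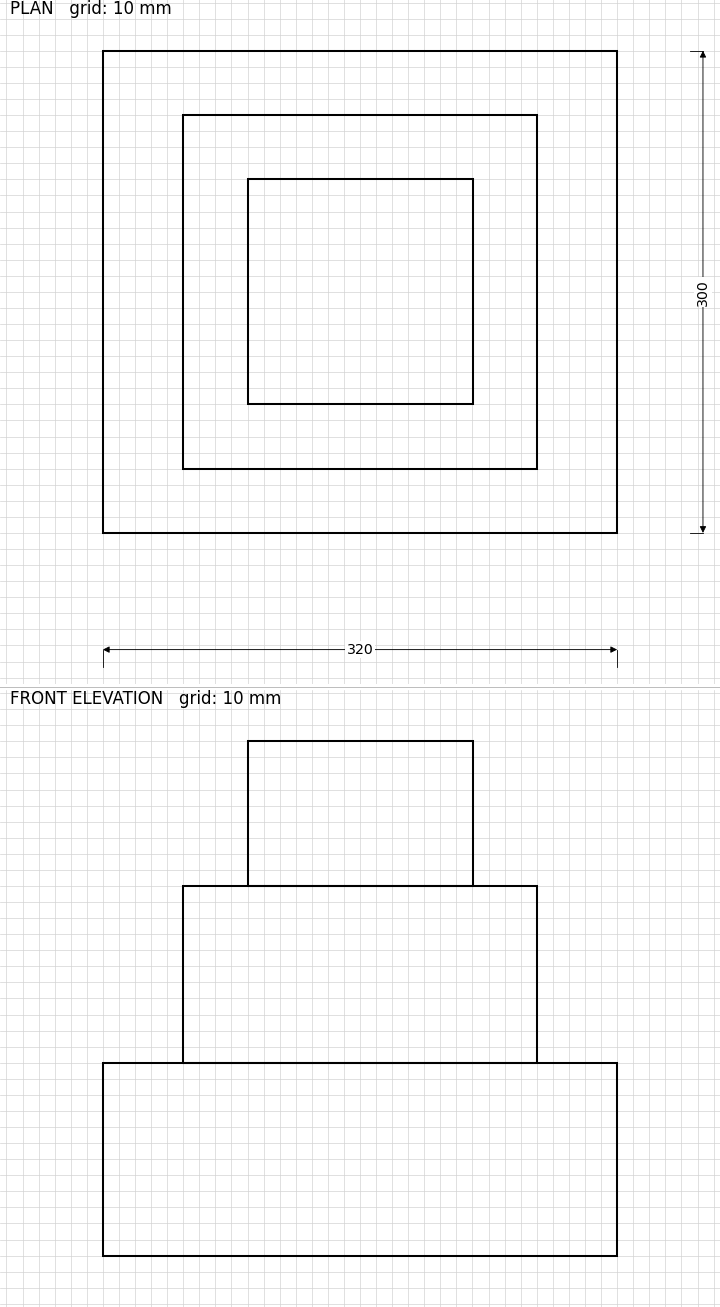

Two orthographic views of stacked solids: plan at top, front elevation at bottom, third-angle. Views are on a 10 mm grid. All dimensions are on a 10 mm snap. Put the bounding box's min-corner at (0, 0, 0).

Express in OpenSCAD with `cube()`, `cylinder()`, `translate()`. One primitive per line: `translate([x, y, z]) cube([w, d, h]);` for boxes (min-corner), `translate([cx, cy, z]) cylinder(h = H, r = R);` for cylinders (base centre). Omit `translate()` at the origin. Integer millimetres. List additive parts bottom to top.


cube([320, 300, 120]);
translate([50, 40, 120]) cube([220, 220, 110]);
translate([90, 80, 230]) cube([140, 140, 90]);


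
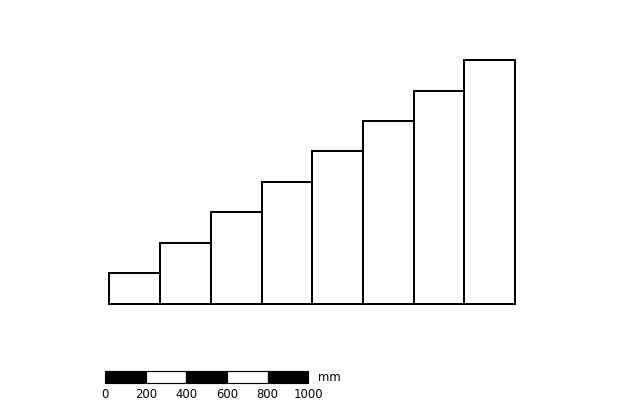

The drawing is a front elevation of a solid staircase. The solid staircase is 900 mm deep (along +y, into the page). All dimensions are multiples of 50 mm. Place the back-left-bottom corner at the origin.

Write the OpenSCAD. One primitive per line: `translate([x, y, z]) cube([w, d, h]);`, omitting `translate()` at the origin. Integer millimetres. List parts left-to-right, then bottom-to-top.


cube([250, 900, 150]);
translate([250, 0, 0]) cube([250, 900, 300]);
translate([500, 0, 0]) cube([250, 900, 450]);
translate([750, 0, 0]) cube([250, 900, 600]);
translate([1000, 0, 0]) cube([250, 900, 750]);
translate([1250, 0, 0]) cube([250, 900, 900]);
translate([1500, 0, 0]) cube([250, 900, 1050]);
translate([1750, 0, 0]) cube([250, 900, 1200]);
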